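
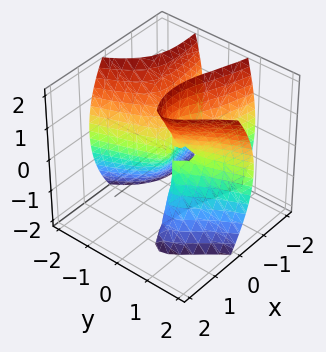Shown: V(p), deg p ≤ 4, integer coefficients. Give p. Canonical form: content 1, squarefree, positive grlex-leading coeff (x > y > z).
1. There are 2 components. Treating them together as one polynomial.
2. deg p = 3. A generic line meets the surface in up to 3 points.
3. Reading off the gridlines: every point of the z-axis in the box is on the surface; one x-axis crossing is at x = 0.
4. Solving for integer coefficients yields p as stated.

3*x*y^2 + y^3 - y*z^2 + x^2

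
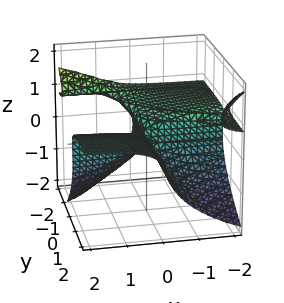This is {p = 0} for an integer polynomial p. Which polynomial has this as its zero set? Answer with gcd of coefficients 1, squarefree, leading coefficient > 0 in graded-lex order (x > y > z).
3*x*y*z + x*z^2 + 3*z^3 - 2*x*y + y*z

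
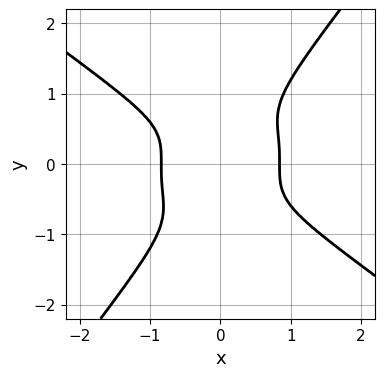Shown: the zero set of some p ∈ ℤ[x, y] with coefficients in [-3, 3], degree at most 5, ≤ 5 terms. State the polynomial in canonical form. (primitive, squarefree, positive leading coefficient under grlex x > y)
(a) The degree is 4 — no degree-3 curve has this shape.
(b) Reading off the gridlines: no y-intercept at any integer in the box.
(c) Fitting integer coefficients to these (and the overall shape) gives p.

2*x^4 + 3*x*y^3 - 3*y^4 - 1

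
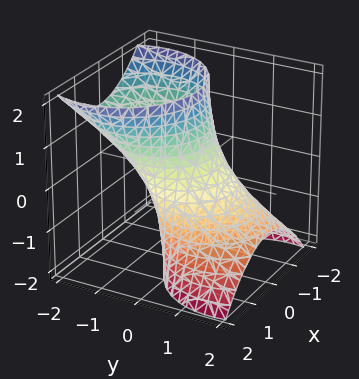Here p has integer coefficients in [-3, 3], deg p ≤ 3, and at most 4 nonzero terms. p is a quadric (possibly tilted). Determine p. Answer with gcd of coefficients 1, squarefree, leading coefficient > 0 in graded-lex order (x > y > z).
2*x^2 + 2*y^2 + 3*y*z - 2

deg p = 2.
From the axis intercepts and sections: among the integer gridlines, it crosses the x-axis at x ∈ {-1, 1}; the y-axis gridline crossings are at y ∈ {-1, 1}; no z-intercept at any integer in the box.
Solving for integer coefficients yields p as stated.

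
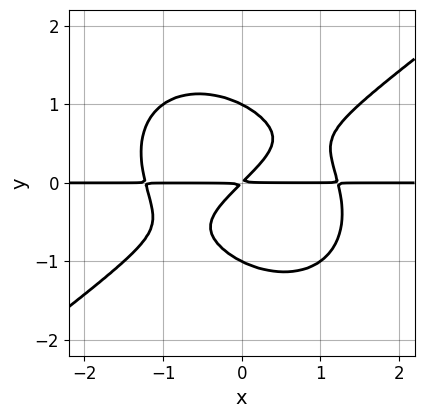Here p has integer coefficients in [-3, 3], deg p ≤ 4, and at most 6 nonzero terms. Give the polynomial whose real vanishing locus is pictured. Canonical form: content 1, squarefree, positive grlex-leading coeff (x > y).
(a) The degree is 4 — the shape is more complex than any degree-3 curve.
(b) Observable constraints: among the integer gridlines, it crosses the y-axis at y ∈ {-1, 1}; every point of the x-axis in the box is on the curve.
(c) Assembling these constraints gives the stated polynomial.

2*x^3*y - x^2*y^2 - 3*y^4 - 3*x*y + 3*y^2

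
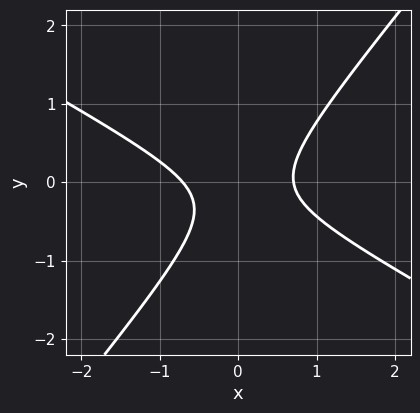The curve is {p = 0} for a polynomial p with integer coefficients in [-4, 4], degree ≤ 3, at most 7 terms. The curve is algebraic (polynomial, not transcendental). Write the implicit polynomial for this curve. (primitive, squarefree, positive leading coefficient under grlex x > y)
2*x^2 + 2*x*y - 3*y^2 - y - 1

1. The degree is 2 — a generic line meets the curve in up to 2 points.
2. From the axis intercepts and sections: it misses every integer gridline on the y-axis.
3. Putting this together gives p.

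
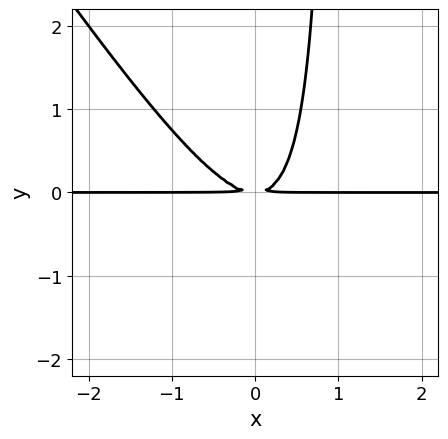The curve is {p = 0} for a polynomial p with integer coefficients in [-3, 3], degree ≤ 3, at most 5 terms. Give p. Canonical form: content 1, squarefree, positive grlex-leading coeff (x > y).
1. Degree: the shape is more complex than any degree-2 curve, so deg p = 3.
2. Checking where it meets the axes: the visible x-axis segment lies entirely on the curve.
3. The integer polynomial consistent with all of this is the stated p.

3*x^2*y + 2*x*y^2 - 2*y^2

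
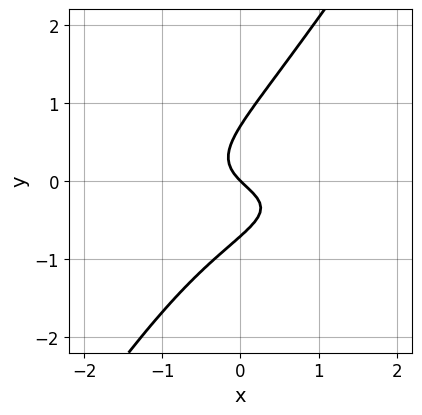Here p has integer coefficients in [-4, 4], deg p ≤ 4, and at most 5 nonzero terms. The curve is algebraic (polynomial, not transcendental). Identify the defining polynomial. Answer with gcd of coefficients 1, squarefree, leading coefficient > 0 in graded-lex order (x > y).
1. The degree is 3 — a generic line meets the curve in up to 3 points.
2. Reading off the gridlines: it meets the y-axis at y = 0 (among the integer gridlines); it crosses the x-axis at the gridline x = 0.
3. Assembling these constraints gives the stated polynomial.

3*x*y^2 - 2*y^3 + x*y + x + y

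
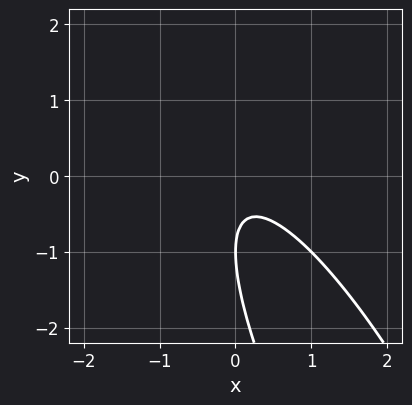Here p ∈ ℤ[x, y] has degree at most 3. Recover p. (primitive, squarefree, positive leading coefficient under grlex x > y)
1. The degree is 2 — a generic line meets the curve in up to 2 points.
2. From the visible intercepts: it meets the y-axis at y = -1 (among the integer gridlines); the curve avoids every integer x-axis point in the box.
3. Putting this together gives p.

3*x^2 + 3*x*y + y^2 + 2*y + 1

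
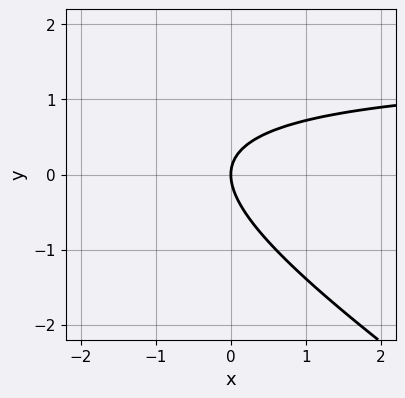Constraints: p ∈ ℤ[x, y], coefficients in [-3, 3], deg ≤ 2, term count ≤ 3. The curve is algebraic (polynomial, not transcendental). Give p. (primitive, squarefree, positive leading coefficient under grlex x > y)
(a) deg p = 2. No degree-1 curve has this shape.
(b) From the visible intercepts: one y-axis crossing is at y = 0; one x-axis crossing is at x = 0.
(c) Solving for integer coefficients yields p as stated.

2*x*y + 3*y^2 - 3*x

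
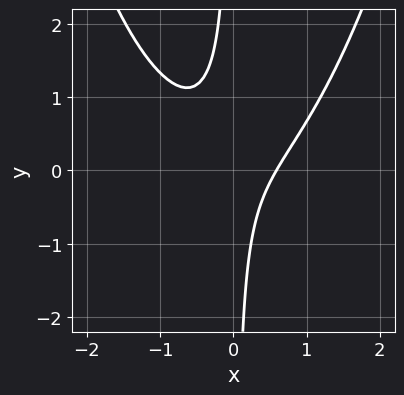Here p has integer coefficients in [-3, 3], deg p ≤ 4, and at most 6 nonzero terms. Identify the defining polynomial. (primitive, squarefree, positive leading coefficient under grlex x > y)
1. The degree is 3 — no degree-2 curve has this shape.
2. Reading off the gridlines: it misses every integer gridline on the y-axis.
3. Putting this together gives p.

2*x^3 - 3*x*y + x - 1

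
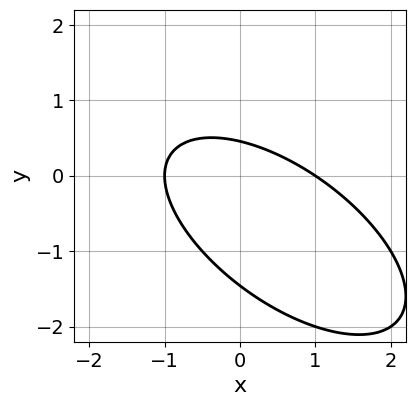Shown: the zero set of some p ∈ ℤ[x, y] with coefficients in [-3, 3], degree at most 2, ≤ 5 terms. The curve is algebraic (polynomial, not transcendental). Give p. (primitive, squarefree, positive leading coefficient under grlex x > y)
(a) The degree is 2 — no degree-1 curve has this shape.
(b) From the visible intercepts: among the integer gridlines, it crosses the x-axis at x ∈ {-1, 1}.
(c) Matching integer coefficients to the picture gives p.

2*x^2 + 3*x*y + 3*y^2 + 3*y - 2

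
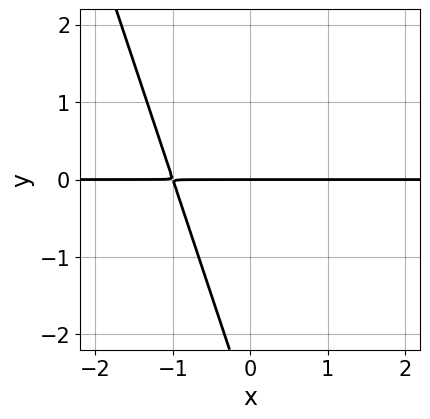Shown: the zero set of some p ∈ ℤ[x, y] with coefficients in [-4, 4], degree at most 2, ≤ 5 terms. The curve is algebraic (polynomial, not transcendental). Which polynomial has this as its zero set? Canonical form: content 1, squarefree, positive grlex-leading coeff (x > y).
1. deg p = 2. The shape is more complex than any degree-1 curve.
2. Observable constraints: it meets the y-axis at y = 0 (among the integer gridlines); the visible x-axis segment lies entirely on the curve.
3. These observations pin down the coefficients.

3*x*y + y^2 + 3*y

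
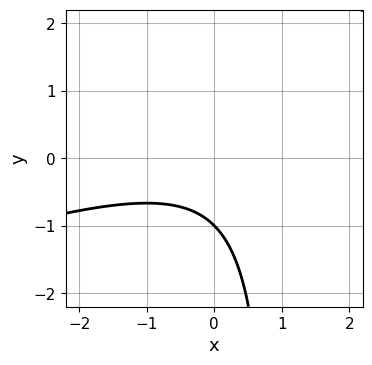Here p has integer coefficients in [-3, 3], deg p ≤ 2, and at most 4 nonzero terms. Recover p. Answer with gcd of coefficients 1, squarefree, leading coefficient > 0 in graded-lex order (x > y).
(a) The degree is 2 — a generic line meets the curve in up to 2 points.
(b) From the axis intercepts and sections: one y-axis crossing is at y = -1; it misses every integer gridline on the x-axis.
(c) Putting this together gives p.

x^2 - 3*x*y + 3*y + 3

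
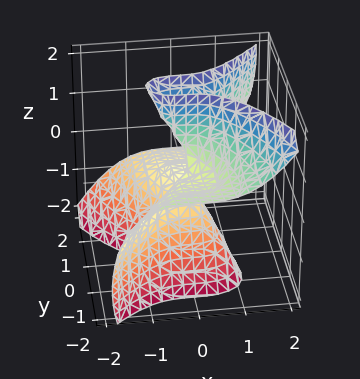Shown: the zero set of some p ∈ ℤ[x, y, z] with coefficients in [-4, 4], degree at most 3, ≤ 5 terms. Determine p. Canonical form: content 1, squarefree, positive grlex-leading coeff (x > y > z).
(a) Degree: a generic line meets the surface in up to 3 points, so deg p = 3.
(b) Observable constraints: it crosses the x-axis at the gridline x = 0; every point of the z-axis in the box is on the surface; it crosses the y-axis at the gridline y = 0.
(c) Solving for integer coefficients yields p as stated.

3*x^3 - y^3 - 3*y^2*z + 2*y*z^2 - y*z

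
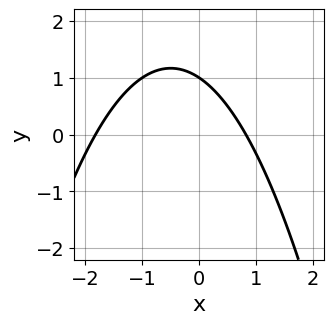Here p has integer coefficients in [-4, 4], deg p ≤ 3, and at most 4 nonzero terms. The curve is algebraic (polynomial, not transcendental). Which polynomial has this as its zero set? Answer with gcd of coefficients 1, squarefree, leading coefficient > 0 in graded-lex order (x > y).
First, the degree is 2 — the shape is more complex than any degree-1 curve.
Next, from the axis intercepts and sections: one y-axis crossing is at y = 1.
Finally, fitting integer coefficients to these (and the overall shape) gives p.

2*x^2 + 2*x + 3*y - 3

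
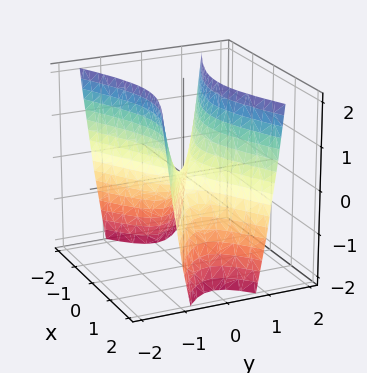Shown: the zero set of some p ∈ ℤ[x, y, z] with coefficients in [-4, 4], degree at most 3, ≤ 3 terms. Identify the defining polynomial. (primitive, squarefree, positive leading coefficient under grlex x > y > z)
First, the degree is 2 — a saddle surface; a quadric.
Then, symmetries: the y ↦ −y reflection is a symmetry, so y appears only in even powers; mirror symmetry x ↦ −x ⇒ only even powers of x.
Then, from the axis intercepts and sections: it crosses the y-axis at the gridline y = 0; it crosses the x-axis at the gridline x = 0.
Finally, putting this together gives p.

x^2 - 3*y^2 + z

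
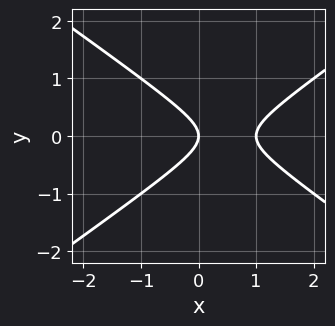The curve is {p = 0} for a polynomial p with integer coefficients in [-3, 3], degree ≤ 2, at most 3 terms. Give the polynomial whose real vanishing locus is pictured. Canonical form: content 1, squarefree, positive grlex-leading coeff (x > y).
(a) deg p = 2. A generic line meets the curve in up to 2 points.
(b) Symmetries: it's symmetric under y → −y, forcing even powers of y.
(c) Observable constraints: it meets the y-axis at y = 0 (among the integer gridlines); among the integer gridlines, it crosses the x-axis at x ∈ {0, 1}.
(d) Solving for integer coefficients yields p as stated.

x^2 - 2*y^2 - x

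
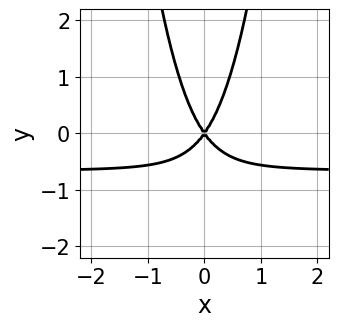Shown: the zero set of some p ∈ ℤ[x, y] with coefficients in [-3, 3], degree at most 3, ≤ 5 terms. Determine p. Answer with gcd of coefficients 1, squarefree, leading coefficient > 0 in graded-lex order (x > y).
3*x^2*y + 2*x^2 - y^2

First, deg p = 3. A generic line meets the curve in up to 3 points.
Next, symmetries: it's symmetric under x → −x, forcing even powers of x.
Next, reading off the gridlines: it meets the x-axis at x = 0 (among the integer gridlines); it crosses the y-axis at the gridline y = 0.
Finally, together with the visible shape, these determine p as stated.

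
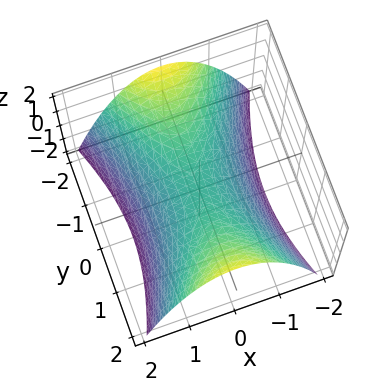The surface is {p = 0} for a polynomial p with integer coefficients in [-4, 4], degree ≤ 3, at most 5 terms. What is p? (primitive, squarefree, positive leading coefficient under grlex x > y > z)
3*x^2 - y^2 + 3*z

First, degree: a hyperbolic paraboloid; a quadric, so deg p = 2.
Then, symmetries: the y ↦ −y reflection is a symmetry, so y appears only in even powers; mirror symmetry x ↦ −x ⇒ only even powers of x.
Next, checking where it meets the axes: one z-axis crossing is at z = 0; one y-axis crossing is at y = 0; it crosses the x-axis at the gridline x = 0.
Finally, these observations pin down the coefficients.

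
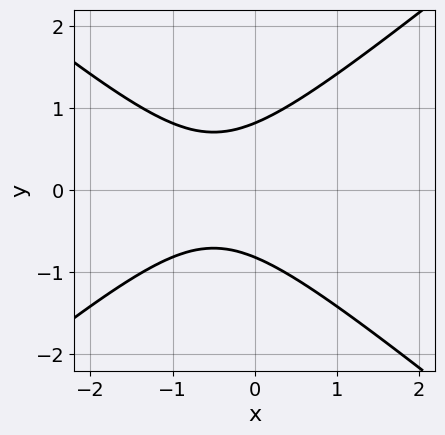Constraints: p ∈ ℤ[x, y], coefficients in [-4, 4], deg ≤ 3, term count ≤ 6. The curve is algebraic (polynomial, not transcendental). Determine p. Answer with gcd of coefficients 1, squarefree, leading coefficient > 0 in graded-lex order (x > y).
The degree is 2 — a generic line meets the curve in up to 2 points.
Symmetries: mirror symmetry y ↦ −y ⇒ only even powers of y.
Reading off the gridlines: no x-intercept at any integer in the box.
These observations pin down the coefficients.

2*x^2 - 3*y^2 + 2*x + 2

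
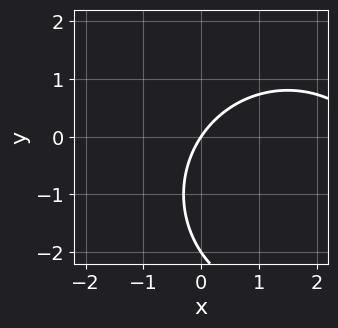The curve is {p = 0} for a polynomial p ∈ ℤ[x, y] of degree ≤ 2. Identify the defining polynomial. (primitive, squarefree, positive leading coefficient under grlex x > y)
x^2 + y^2 - 3*x + 2*y

(a) Degree: a generic line meets the curve in up to 2 points, so deg p = 2.
(b) Reading off the gridlines: one x-axis crossing is at x = 0; the y-axis gridline crossings are at y ∈ {-2, 0}.
(c) Putting this together gives p.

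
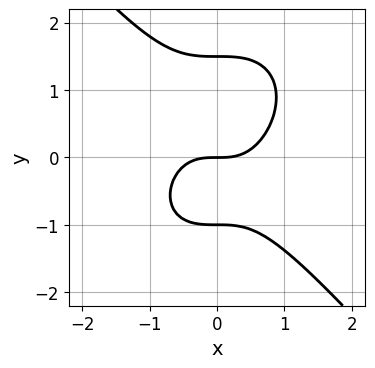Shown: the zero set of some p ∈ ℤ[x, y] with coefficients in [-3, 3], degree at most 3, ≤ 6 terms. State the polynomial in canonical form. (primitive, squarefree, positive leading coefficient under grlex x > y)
deg p = 3. No degree-2 curve has this shape.
Against the integer gridlines: the y-axis gridline crossings are at y ∈ {-1, 0}; one x-axis crossing is at x = 0.
Matching integer coefficients to the picture gives p.

3*x^3 + 2*y^3 - y^2 - 3*y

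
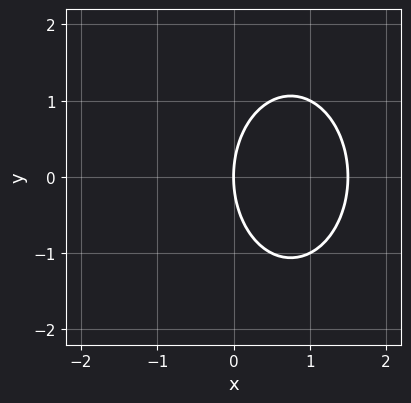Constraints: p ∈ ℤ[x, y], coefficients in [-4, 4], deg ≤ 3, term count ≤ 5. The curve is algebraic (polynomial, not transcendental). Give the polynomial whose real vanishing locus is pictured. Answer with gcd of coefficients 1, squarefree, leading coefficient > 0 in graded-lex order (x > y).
2*x^2 + y^2 - 3*x

1. Degree: a generic line meets the curve in up to 2 points, so deg p = 2.
2. Symmetries: mirror symmetry y ↦ −y ⇒ only even powers of y.
3. Reading off the gridlines: one x-axis crossing is at x = 0; it meets the y-axis at y = 0 (among the integer gridlines).
4. These observations pin down the coefficients.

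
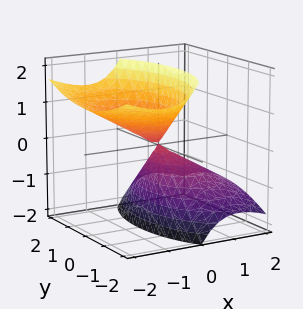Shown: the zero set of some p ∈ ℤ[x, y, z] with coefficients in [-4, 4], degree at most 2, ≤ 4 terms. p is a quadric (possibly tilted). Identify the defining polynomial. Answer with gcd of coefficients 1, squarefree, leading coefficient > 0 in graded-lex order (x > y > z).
2*x^2 + 3*x*z + y^2 - z^2

1. I count 2 distinct pieces. They look like related sheets of one shape, so recover p as a whole.
2. Degree: no degree-1 surface has this shape, so deg p = 2.
3. Reading off the gridlines: it crosses the z-axis at the gridline z = 0; it crosses the y-axis at the gridline y = 0; it meets the x-axis at x = 0 (among the integer gridlines).
4. Solving for integer coefficients yields p as stated.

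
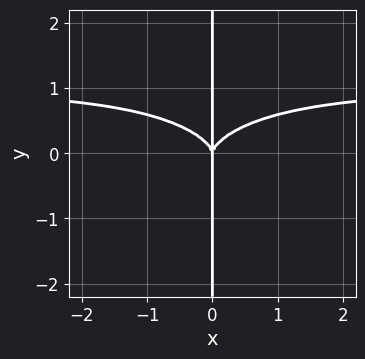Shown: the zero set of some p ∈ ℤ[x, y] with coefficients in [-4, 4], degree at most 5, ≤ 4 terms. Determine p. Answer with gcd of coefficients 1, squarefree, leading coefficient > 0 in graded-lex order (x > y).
(a) The degree is 4 — a generic line meets the curve in up to 4 points.
(b) Checking where it meets the axes: it meets the x-axis at x = 0 (among the integer gridlines); the visible y-axis segment lies entirely on the curve.
(c) Putting this together gives p.

x^3*y + 2*x*y^3 - x^3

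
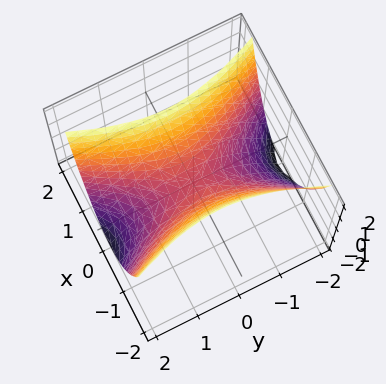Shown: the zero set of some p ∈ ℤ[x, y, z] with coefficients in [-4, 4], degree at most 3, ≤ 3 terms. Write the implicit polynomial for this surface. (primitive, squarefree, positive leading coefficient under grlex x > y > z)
3*x^2 - y^2 - 2*z

1. The degree is 2 — a hyperbolic paraboloid; a quadric.
2. Symmetries: mirror symmetry y ↦ −y ⇒ only even powers of y; it's symmetric under x → −x, forcing even powers of x.
3. Reading off the gridlines: it meets the y-axis at y = 0 (among the integer gridlines); it crosses the z-axis at the gridline z = 0.
4. Fitting integer coefficients to these (and the overall shape) gives p.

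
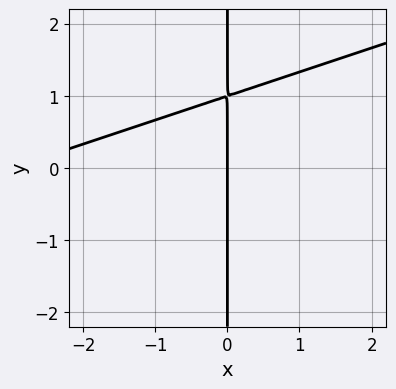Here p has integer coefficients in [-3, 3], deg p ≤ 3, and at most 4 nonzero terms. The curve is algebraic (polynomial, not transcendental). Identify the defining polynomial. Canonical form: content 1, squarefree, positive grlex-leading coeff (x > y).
deg p = 2. No degree-1 curve has this shape.
Checking where it meets the axes: the visible y-axis segment lies entirely on the curve; one x-axis crossing is at x = 0.
Together with the visible shape, these determine p as stated.

x^2 - 3*x*y + 3*x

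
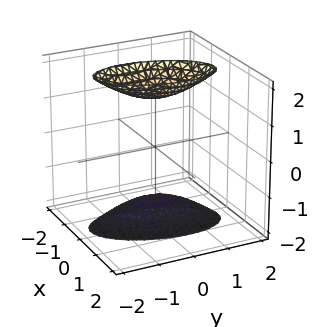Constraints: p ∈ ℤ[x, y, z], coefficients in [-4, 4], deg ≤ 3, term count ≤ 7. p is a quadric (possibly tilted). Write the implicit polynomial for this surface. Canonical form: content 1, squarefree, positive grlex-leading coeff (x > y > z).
1. There are 2 components. Treating them together as one polynomial.
2. Degree: a generic line meets the surface in up to 2 points, so deg p = 2.
3. From the visible intercepts: the surface avoids every integer y-axis point in the box; it misses every integer gridline on the x-axis.
4. The integer polynomial consistent with all of this is the stated p.

3*x^2 - x*y + y^2 - z^2 + 2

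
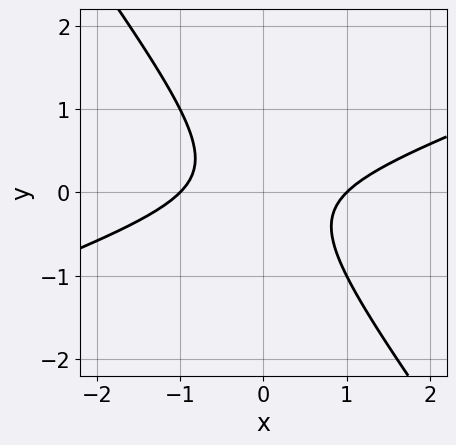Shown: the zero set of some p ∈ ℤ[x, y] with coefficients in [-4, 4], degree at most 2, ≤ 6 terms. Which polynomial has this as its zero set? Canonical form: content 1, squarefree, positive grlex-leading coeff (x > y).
x^2 - 2*x*y - 2*y^2 - 1

1. deg p = 2. The shape is more complex than any degree-1 curve.
2. Against the integer gridlines: the x-axis gridline crossings are at x ∈ {-1, 1}; it misses every integer gridline on the y-axis.
3. Together with the visible shape, these determine p as stated.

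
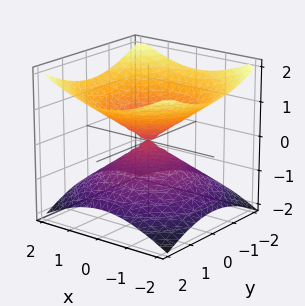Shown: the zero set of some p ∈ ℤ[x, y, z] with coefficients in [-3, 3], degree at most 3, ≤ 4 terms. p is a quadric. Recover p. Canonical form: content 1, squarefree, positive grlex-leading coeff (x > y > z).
1. Degree: a double cone through the origin; a quadric, so deg p = 2.
2. Symmetries: the z ↦ −z reflection is a symmetry, so z appears only in even powers; every cross-section ⟂ z is a circle, so x, y appear only via x² + y².
3. Checking where it meets the axes: a circular section at z = -1 has radius between 1 and 2; one z-axis crossing is at z = 0.
4. These observations pin down the coefficients.

x^2 + y^2 - 2*z^2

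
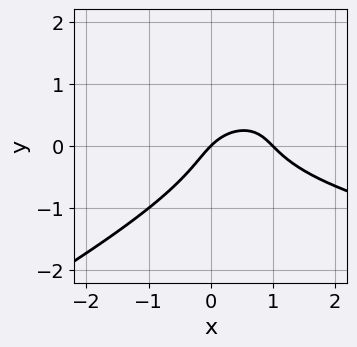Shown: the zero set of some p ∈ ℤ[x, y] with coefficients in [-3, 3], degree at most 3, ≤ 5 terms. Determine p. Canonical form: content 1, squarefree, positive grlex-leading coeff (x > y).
1. deg p = 3.
2. Observable constraints: the x-axis gridline crossings are at x ∈ {0, 1}; it meets the y-axis at y = 0 (among the integer gridlines).
3. Matching integer coefficients to the picture gives p.

x*y^2 - 2*y^3 - x^2 + x - y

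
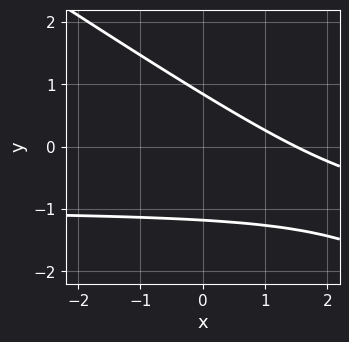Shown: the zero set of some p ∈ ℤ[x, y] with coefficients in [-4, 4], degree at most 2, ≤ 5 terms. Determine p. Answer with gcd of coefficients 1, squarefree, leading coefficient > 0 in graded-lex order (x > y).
2*x*y + 3*y^2 + 2*x + y - 3

1. deg p = 2. The shape is more complex than any degree-1 curve.
2. The integer polynomial consistent with all of this is the stated p.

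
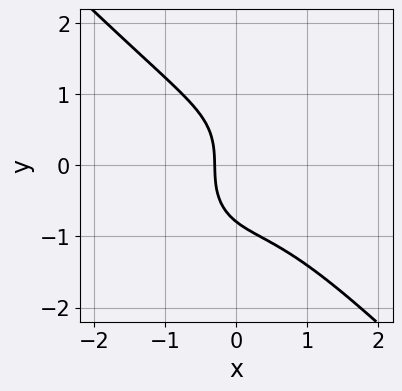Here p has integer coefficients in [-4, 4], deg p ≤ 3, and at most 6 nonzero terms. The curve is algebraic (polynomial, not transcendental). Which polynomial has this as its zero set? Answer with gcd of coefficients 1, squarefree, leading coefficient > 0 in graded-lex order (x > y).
(a) The degree is 3 — the shape is more complex than any degree-2 curve.
(b) Putting this together gives p.

3*x^3 + x^2*y + 2*y^3 + 3*x + 1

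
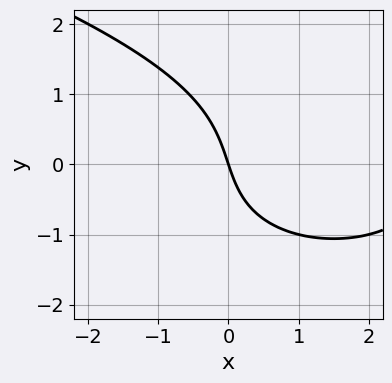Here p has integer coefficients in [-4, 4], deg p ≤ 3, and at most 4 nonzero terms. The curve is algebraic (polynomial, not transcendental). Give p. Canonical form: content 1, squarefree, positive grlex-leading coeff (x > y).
1. The degree is 3 — no degree-2 curve has this shape.
2. From the axis intercepts and sections: one x-axis crossing is at x = 0; one y-axis crossing is at y = 0.
3. Fitting integer coefficients to these (and the overall shape) gives p.

y^3 - x^2 + 3*x + y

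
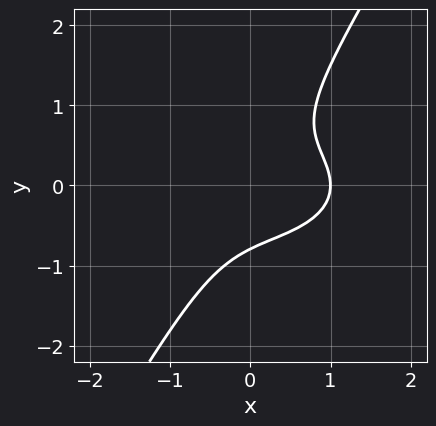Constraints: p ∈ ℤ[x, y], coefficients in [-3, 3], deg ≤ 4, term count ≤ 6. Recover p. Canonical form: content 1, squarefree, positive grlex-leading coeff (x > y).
First, the degree is 3 — no degree-2 curve has this shape.
Next, observable constraints: it meets the x-axis at x = 1 (among the integer gridlines).
Finally, fitting integer coefficients to these (and the overall shape) gives p.

x^3 + 3*x*y^2 - 2*y^3 - 1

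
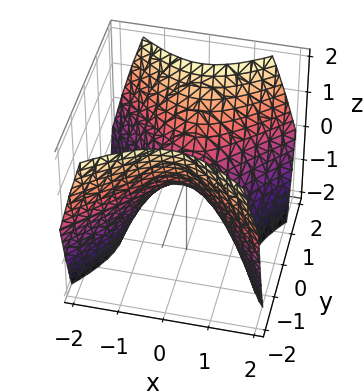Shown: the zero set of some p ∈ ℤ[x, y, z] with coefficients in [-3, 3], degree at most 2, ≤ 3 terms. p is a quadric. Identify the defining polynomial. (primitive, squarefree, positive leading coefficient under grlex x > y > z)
x^2 - y^2 + z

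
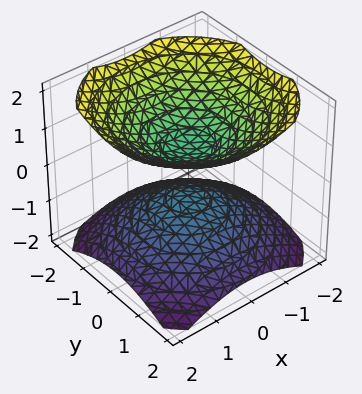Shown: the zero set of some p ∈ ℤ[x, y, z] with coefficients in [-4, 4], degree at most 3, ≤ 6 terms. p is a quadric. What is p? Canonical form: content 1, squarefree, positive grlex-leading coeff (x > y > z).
2*x^2 + 2*y^2 - 3*z^2 + 1

1. The picture has 2 separate pieces. They look like related sheets of one shape, so recover p as a whole.
2. The degree is 2 — two separate bowl-shaped sheets opening away from each other; a quadric.
3. Symmetries: every cross-section ⟂ z is a circle, so x, y appear only via x² + y²; mirror symmetry z ↦ −z ⇒ only even powers of z.
4. Against the integer gridlines: the surface avoids every integer y-axis point in the box; no x-intercept at any integer in the box; a circular section at z = -1 has radius exactly 1.
5. Assembling these constraints gives the stated polynomial.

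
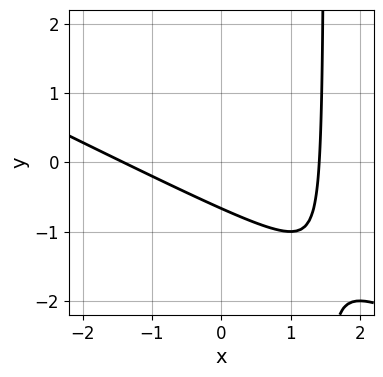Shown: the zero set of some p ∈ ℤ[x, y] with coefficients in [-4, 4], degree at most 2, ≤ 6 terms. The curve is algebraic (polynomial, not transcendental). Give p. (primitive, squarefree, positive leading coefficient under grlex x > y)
(a) Degree: no degree-1 curve has this shape, so deg p = 2.
(b) Putting this together gives p.

x^2 + 2*x*y - 3*y - 2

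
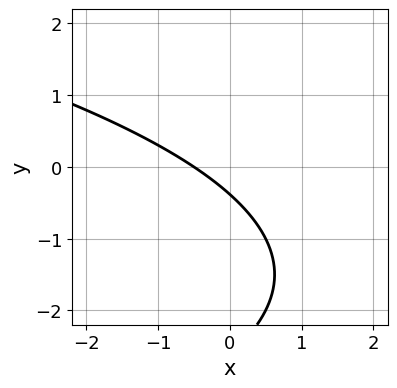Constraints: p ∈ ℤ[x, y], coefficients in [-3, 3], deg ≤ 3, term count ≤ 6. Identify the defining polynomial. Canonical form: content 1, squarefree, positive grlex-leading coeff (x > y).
y^2 + 2*x + 3*y + 1

deg p = 2. No degree-1 curve has this shape.
Putting this together gives p.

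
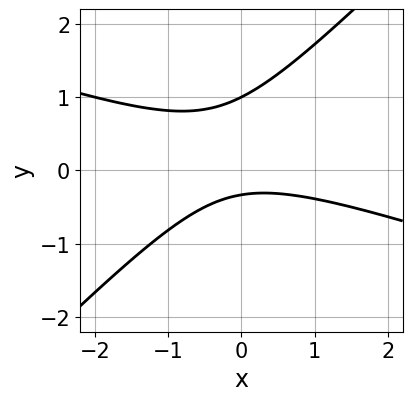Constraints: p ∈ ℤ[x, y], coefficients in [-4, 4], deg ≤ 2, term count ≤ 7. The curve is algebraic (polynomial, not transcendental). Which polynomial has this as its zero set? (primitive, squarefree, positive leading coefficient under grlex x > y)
x^2 + 2*x*y - 3*y^2 + 2*y + 1

(a) deg p = 2. No degree-1 curve has this shape.
(b) From the visible intercepts: the curve avoids every integer x-axis point in the box; it crosses the y-axis at the gridline y = 1.
(c) Solving for integer coefficients yields p as stated.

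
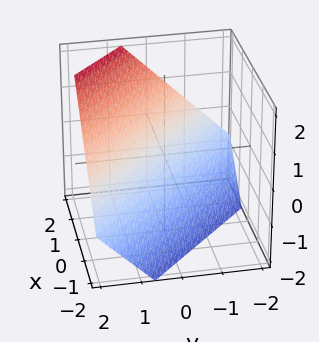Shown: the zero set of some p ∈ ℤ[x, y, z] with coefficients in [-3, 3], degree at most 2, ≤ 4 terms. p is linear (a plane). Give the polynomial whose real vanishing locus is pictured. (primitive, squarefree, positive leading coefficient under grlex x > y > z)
3*x + 3*y - 3*z - 2

(a) Degree: the surface is flat (a plane), so deg p = 1.
(b) The integer polynomial consistent with all of this is the stated p.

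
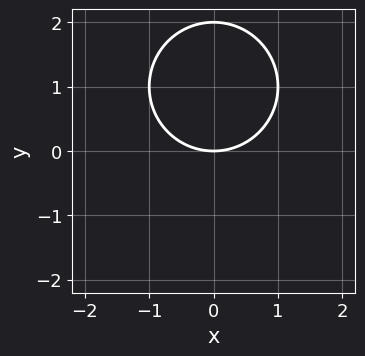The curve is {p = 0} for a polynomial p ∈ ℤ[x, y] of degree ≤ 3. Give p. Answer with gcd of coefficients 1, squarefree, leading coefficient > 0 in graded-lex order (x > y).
x^2 + y^2 - 2*y

First, degree: no degree-1 curve has this shape, so deg p = 2.
Next, symmetries: the x ↦ −x reflection is a symmetry, so x appears only in even powers.
Then, from the axis intercepts and sections: it crosses the x-axis at the gridline x = 0; the y-axis gridline crossings are at y ∈ {0, 2}.
Finally, solving for integer coefficients yields p as stated.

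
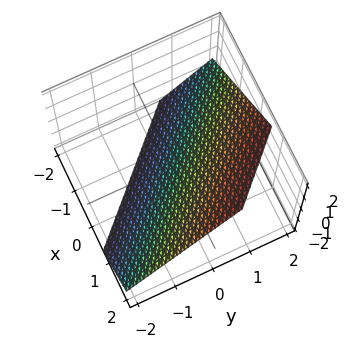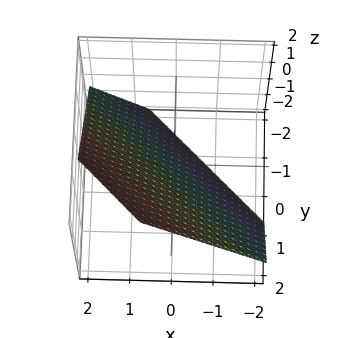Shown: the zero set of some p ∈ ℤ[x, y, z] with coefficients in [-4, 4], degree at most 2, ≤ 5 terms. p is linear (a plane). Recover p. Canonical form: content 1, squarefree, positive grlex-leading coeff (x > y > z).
3*x + 3*y - 3*z - 2

First, degree: every cross-section is a straight line — this is a plane, so deg p = 1.
Finally, the integer polynomial consistent with all of this is the stated p.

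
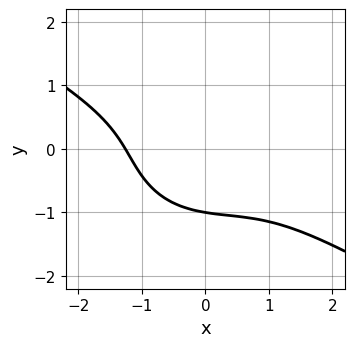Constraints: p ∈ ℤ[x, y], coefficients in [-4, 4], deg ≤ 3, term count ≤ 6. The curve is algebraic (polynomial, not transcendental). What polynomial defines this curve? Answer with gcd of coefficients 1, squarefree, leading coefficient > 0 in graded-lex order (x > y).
The degree is 3 — no degree-2 curve has this shape.
From the visible intercepts: it meets the y-axis at y = -1 (among the integer gridlines).
Matching integer coefficients to the picture gives p.

x^3 + x^2*y + 2*y^3 - x*y + 2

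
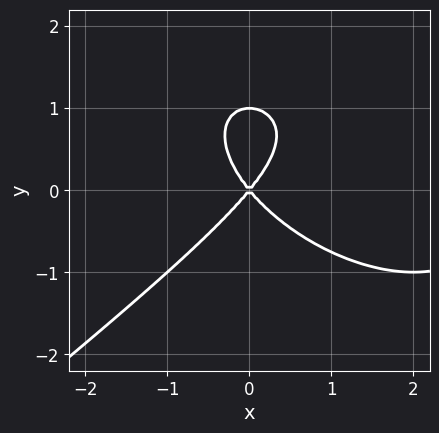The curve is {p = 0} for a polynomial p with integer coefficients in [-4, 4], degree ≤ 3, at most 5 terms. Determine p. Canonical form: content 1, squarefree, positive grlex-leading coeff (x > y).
x^3 - 2*y^3 - 3*x^2 + 2*y^2

(a) deg p = 3. No degree-2 curve has this shape.
(b) Observable constraints: it meets the x-axis at x = 0 (among the integer gridlines); among the integer gridlines, it crosses the y-axis at y ∈ {0, 1}.
(c) Together with the visible shape, these determine p as stated.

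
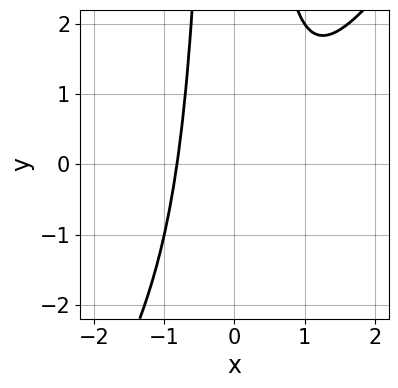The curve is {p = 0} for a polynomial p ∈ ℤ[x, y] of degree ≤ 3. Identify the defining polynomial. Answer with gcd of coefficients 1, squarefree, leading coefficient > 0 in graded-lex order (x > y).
3*x^3 - 2*x^2*y - 2*x^2 + 3

1. The degree is 3 — the shape is more complex than any degree-2 curve.
2. From the axis intercepts and sections: it misses every integer gridline on the y-axis.
3. These observations pin down the coefficients.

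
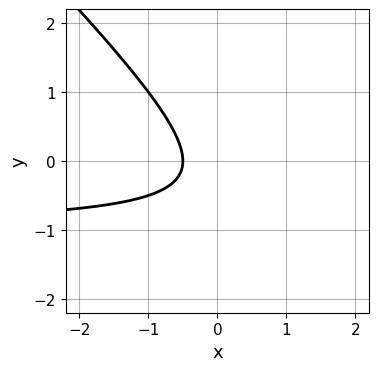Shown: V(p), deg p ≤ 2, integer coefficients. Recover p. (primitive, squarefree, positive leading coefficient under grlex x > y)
(a) Degree: the shape is more complex than any degree-1 curve, so deg p = 2.
(b) Reading off the gridlines: it misses every integer gridline on the y-axis.
(c) The integer polynomial consistent with all of this is the stated p.

2*x*y + 2*y^2 + 2*x + y + 1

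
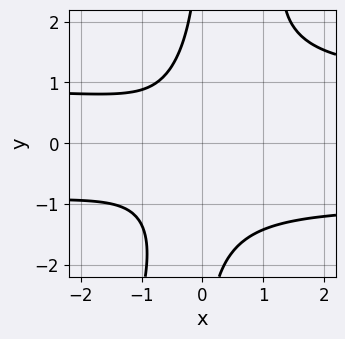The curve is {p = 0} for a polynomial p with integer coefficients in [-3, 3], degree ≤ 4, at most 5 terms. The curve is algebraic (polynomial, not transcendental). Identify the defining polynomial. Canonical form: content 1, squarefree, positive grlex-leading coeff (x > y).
3*x^2*y^2 - x*y^3 - 3*x^2 - 3*x - 3

First, deg p = 4. A generic line meets the curve in up to 4 points.
Then, from the visible intercepts: no x-intercept at any integer in the box; the curve avoids every integer y-axis point in the box.
Finally, matching integer coefficients to the picture gives p.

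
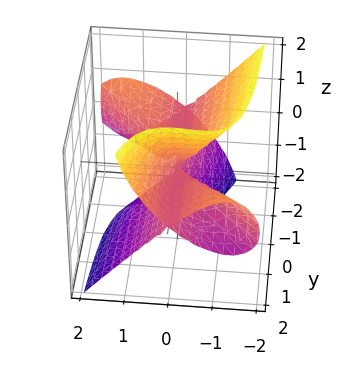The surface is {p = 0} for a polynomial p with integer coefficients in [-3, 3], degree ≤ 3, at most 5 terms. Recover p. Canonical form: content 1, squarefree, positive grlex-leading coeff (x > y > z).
First, there are 2 components. Treating them together as one polynomial.
Next, degree: the shape is more complex than any degree-2 surface, so deg p = 3.
Next, against the integer gridlines: it meets the z-axis at z = 0 (among the integer gridlines); it crosses the x-axis at the gridline x = 0.
Finally, assembling these constraints gives the stated polynomial. Check: (0, -1, 0) on the y-axis lies on the surface, and p(0, -1, 0) = 0. ✓

2*x^3 + 2*x^2*y - 2*y*z^2 + z^3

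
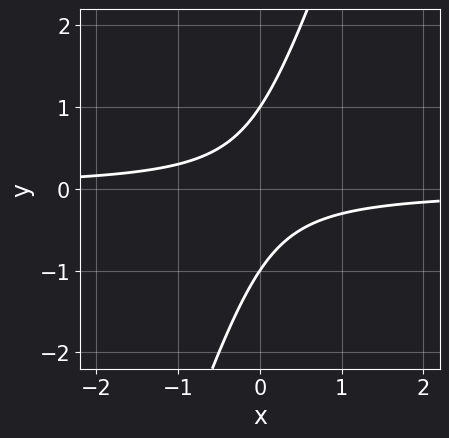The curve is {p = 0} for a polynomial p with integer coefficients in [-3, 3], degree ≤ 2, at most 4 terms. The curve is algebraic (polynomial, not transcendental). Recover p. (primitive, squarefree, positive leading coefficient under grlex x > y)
1. Degree: no degree-1 curve has this shape, so deg p = 2.
2. Reading off the gridlines: the y-axis gridline crossings are at y ∈ {-1, 1}; it misses every integer gridline on the x-axis.
3. The integer polynomial consistent with all of this is the stated p.

3*x*y - y^2 + 1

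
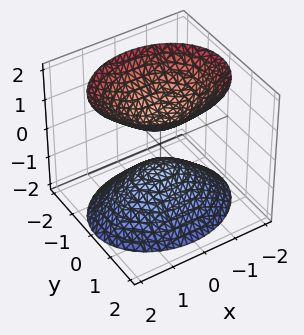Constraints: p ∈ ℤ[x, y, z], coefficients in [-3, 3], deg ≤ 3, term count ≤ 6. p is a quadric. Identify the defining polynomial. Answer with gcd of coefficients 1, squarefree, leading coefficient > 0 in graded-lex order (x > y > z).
2*x^2 + 3*y^2 - 2*z^2 + 1

1. The picture has 2 separate pieces. Treating them together as one polynomial.
2. The degree is 2 — two separate bowl-shaped sheets opening away from each other; a quadric.
3. Symmetries: mirror symmetry x ↦ −x ⇒ only even powers of x; the y ↦ −y reflection is a symmetry, so y appears only in even powers; the z ↦ −z reflection is a symmetry, so z appears only in even powers.
4. Observable constraints: it misses every integer gridline on the x-axis; the surface avoids every integer y-axis point in the box.
5. Matching integer coefficients to the picture gives p.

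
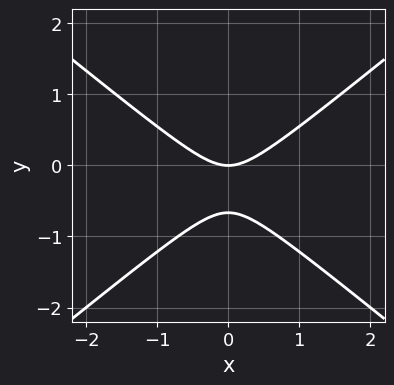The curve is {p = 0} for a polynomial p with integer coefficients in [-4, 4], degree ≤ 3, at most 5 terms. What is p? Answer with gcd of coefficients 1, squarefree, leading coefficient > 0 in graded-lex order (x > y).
2*x^2 - 3*y^2 - 2*y

(a) deg p = 2. The shape is more complex than any degree-1 curve.
(b) Symmetries: it's symmetric under x → −x, forcing even powers of x.
(c) From the visible intercepts: it meets the x-axis at x = 0 (among the integer gridlines); it crosses the y-axis at the gridline y = 0.
(d) These observations pin down the coefficients.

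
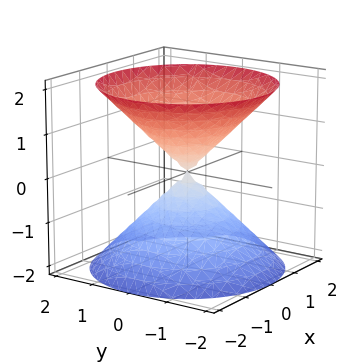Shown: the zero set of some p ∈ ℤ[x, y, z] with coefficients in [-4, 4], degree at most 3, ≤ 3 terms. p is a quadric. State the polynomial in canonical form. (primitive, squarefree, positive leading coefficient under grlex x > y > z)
x^2 + y^2 - z^2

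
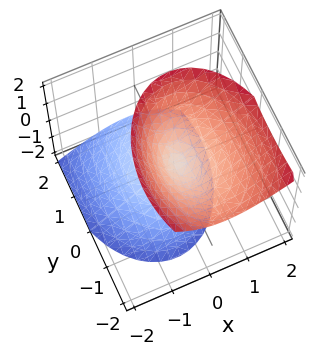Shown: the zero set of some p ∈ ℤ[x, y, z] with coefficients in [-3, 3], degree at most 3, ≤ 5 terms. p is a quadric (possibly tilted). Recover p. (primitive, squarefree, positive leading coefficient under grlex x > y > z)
2*x^2 - x*z + y^2 + y*z - z^2

The picture has 2 separate pieces. They look like related sheets of one shape, so recover p as a whole.
deg p = 2. No degree-1 surface has this shape.
From the axis intercepts and sections: it meets the z-axis at z = 0 (among the integer gridlines); it meets the y-axis at y = 0 (among the integer gridlines).
Assembling these constraints gives the stated polynomial.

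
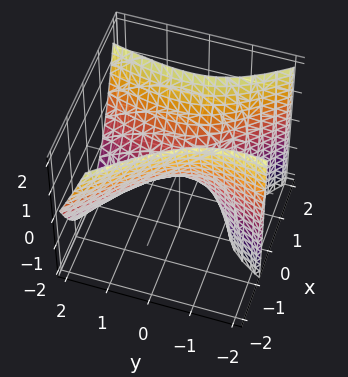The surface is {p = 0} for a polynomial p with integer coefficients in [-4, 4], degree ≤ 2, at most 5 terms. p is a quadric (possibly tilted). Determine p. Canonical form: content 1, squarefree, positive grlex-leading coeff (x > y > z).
(a) Degree: no degree-1 surface has this shape, so deg p = 2.
(b) From the visible intercepts: it crosses the y-axis at the gridline y = 0; one z-axis crossing is at z = 0; it crosses the x-axis at the gridline x = 0.
(c) Assembling these constraints gives the stated polynomial.

3*x^2 + 2*x*y - y^2 - y*z - 2*z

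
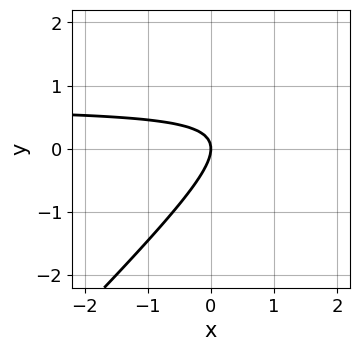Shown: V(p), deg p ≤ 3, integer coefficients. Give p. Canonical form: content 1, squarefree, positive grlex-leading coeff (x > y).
First, the degree is 2 — the shape is more complex than any degree-1 curve.
Next, reading off the gridlines: it meets the y-axis at y = 0 (among the integer gridlines); it crosses the x-axis at the gridline x = 0.
Finally, these observations pin down the coefficients.

3*x*y - 3*y^2 - 2*x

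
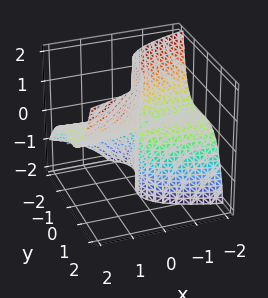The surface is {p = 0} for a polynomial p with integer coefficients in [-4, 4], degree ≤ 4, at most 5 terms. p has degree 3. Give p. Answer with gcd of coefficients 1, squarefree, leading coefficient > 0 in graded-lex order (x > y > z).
2*y^3 - y^2*z - 3*x*z + 2*y^2

First, deg p = 3. No degree-2 surface has this shape.
Then, observable constraints: it meets the y-axis at y = -1 (among the integer gridlines); every point of the x-axis in the box is on the surface; the visible z-axis segment lies entirely on the surface.
Finally, matching integer coefficients to the picture gives p.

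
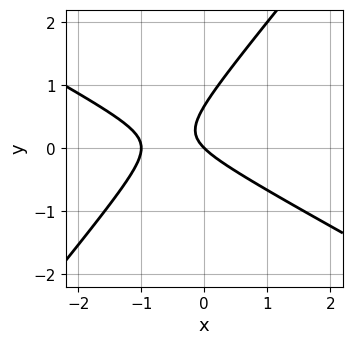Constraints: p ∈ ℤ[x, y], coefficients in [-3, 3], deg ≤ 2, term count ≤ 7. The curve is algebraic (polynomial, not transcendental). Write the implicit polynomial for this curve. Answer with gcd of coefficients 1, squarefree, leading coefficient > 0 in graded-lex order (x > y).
(a) deg p = 2. No degree-1 curve has this shape.
(b) From the axis intercepts and sections: one y-axis crossing is at y = 0; among the integer gridlines, it crosses the x-axis at x ∈ {-1, 0}.
(c) Fitting integer coefficients to these (and the overall shape) gives p.

2*x^2 + 2*x*y - 3*y^2 + 2*x + 2*y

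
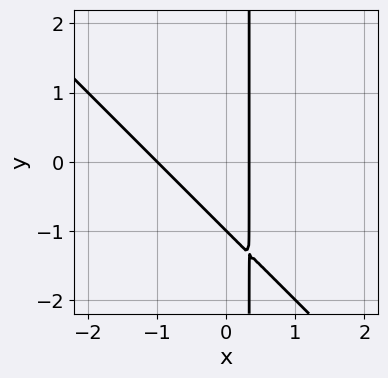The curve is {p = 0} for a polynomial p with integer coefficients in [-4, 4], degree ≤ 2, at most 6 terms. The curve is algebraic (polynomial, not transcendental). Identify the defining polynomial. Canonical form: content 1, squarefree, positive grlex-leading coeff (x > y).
The degree is 2 — no degree-1 curve has this shape.
Observable constraints: it meets the x-axis at x = -1 (among the integer gridlines); it meets the y-axis at y = -1 (among the integer gridlines).
Assembling these constraints gives the stated polynomial.

3*x^2 + 3*x*y + 2*x - y - 1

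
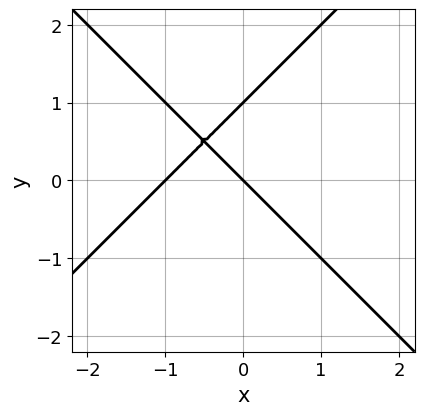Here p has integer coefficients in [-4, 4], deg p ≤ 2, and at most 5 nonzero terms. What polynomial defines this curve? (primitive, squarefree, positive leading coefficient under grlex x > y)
Degree: a generic line meets the curve in up to 2 points, so deg p = 2.
From the axis intercepts and sections: among the integer gridlines, it crosses the x-axis at x ∈ {-1, 0}; the y-axis gridline crossings are at y ∈ {0, 1}.
Putting this together gives p.

x^2 - y^2 + x + y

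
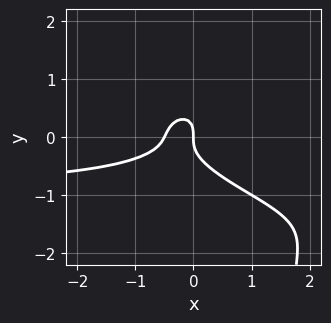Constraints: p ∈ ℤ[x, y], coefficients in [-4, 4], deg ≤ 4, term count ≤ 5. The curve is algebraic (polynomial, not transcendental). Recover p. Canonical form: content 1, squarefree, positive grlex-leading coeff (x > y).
2*x*y^3 - 2*x^2*y - 3*y^3 - 2*x^2 - x

1. The degree is 4 — the shape is more complex than any degree-3 curve.
2. Checking where it meets the axes: it crosses the x-axis at the gridline x = 0; one y-axis crossing is at y = 0.
3. Solving for integer coefficients yields p as stated.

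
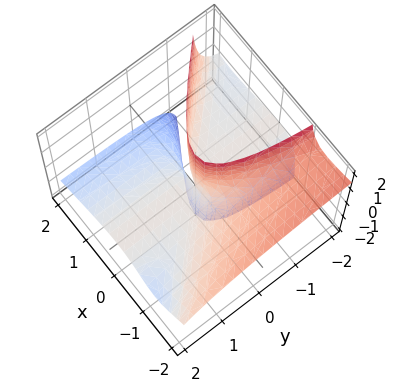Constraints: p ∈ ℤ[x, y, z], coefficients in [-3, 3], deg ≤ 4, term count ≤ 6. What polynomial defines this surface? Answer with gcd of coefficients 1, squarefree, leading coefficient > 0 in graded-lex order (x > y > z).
First, the degree is 3 — no degree-2 surface has this shape.
Then, observable constraints: the visible z-axis segment lies entirely on the surface; the visible y-axis segment lies entirely on the surface; it meets the x-axis at x = 0 (among the integer gridlines).
Finally, assembling these constraints gives the stated polynomial.

x^3 + x^2*y + 2*x^2*z + 2*x*y*z + 2*y*z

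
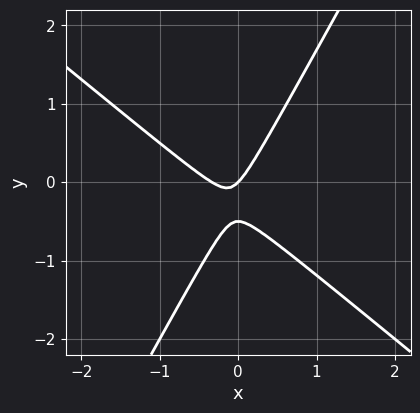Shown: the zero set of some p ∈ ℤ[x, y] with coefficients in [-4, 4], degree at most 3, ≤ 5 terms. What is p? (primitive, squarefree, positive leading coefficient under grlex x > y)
3*x^2 + 2*x*y - 2*y^2 + x - y

First, the degree is 2 — a generic line meets the curve in up to 2 points.
Then, reading off the gridlines: it meets the x-axis at x = 0 (among the integer gridlines); it meets the y-axis at y = 0 (among the integer gridlines).
Finally, solving for integer coefficients yields p as stated.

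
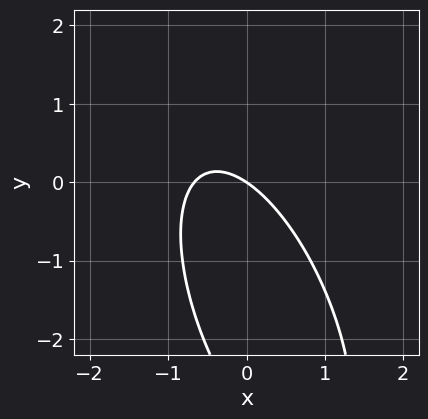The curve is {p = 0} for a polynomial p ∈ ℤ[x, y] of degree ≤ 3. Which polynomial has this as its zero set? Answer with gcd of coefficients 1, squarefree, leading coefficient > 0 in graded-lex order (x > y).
The degree is 2 — a generic line meets the curve in up to 2 points.
Reading off the gridlines: it meets the y-axis at y = 0 (among the integer gridlines); one x-axis crossing is at x = 0.
These observations pin down the coefficients.

3*x^2 + 2*x*y + y^2 + 2*x + 3*y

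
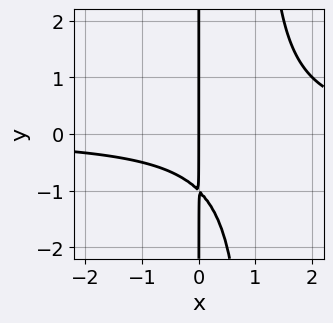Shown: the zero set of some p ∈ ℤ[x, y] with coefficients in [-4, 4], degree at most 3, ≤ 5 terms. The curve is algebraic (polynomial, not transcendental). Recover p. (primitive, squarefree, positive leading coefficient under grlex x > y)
x^2*y - x*y - x

1. deg p = 3.
2. Reading off the gridlines: every point of the y-axis in the box is on the curve; it meets the x-axis at x = 0 (among the integer gridlines).
3. Assembling these constraints gives the stated polynomial.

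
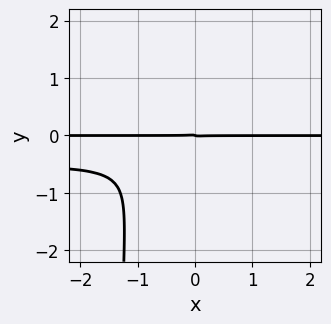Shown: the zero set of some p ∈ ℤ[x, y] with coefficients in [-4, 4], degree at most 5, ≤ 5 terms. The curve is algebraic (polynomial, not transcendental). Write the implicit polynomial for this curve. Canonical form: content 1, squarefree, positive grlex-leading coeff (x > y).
2*x^2*y^2 + 2*x*y^3 + x^2*y + x*y^2 + 3*y^3

First, degree: the shape is more complex than any degree-3 curve, so deg p = 4.
Then, checking where it meets the axes: the visible x-axis segment lies entirely on the curve; it meets the y-axis at y = 0 (among the integer gridlines).
Finally, fitting integer coefficients to these (and the overall shape) gives p.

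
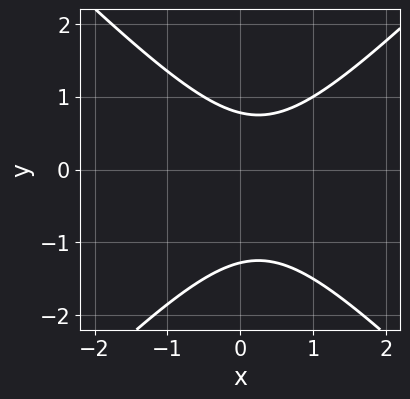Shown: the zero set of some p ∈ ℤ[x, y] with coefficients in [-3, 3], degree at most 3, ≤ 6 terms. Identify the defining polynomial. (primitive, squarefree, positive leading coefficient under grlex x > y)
2*x^2 - 2*y^2 - x - y + 2

(a) deg p = 2. No degree-1 curve has this shape.
(b) Observable constraints: it misses every integer gridline on the x-axis.
(c) Matching integer coefficients to the picture gives p.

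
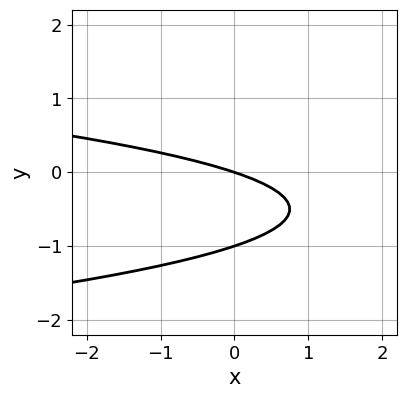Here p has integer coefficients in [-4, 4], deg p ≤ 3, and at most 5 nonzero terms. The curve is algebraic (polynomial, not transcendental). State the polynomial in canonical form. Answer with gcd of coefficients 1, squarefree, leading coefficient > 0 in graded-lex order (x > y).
3*y^2 + x + 3*y

1. The degree is 2 — no degree-1 curve has this shape.
2. Reading off the gridlines: it meets the x-axis at x = 0 (among the integer gridlines); the y-axis gridline crossings are at y ∈ {-1, 0}.
3. Putting this together gives p.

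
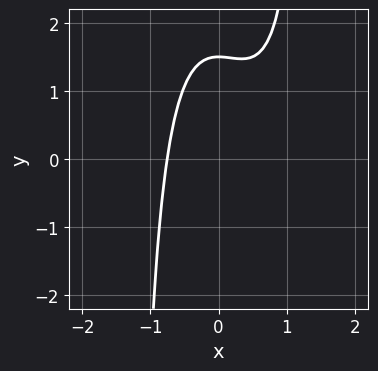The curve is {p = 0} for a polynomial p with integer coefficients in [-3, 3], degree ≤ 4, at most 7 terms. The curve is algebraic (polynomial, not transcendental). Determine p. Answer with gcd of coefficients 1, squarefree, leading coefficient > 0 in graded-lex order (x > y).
(a) The degree is 3 — no degree-2 curve has this shape.
(b) Solving for integer coefficients yields p as stated.

3*x^3 + x^2*y - 3*x^2 - 2*y + 3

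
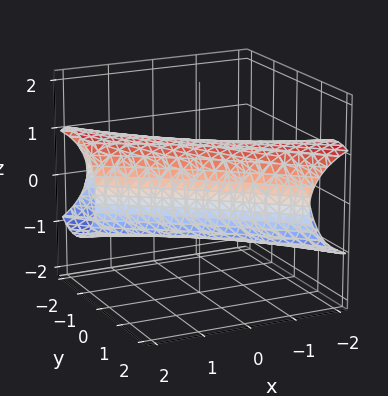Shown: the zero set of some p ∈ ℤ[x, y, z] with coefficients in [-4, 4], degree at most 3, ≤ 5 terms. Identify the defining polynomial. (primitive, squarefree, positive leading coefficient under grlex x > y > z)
First, deg p = 2. The shape is more complex than any degree-1 surface.
Next, from the visible intercepts: the y-axis gridline crossings are at y ∈ {-1, 1}; the z-axis gridline crossings are at z ∈ {-1, 1}.
Finally, together with the visible shape, these determine p as stated.

x^2 + 3*x*y + 2*y^2 + 2*z^2 - 2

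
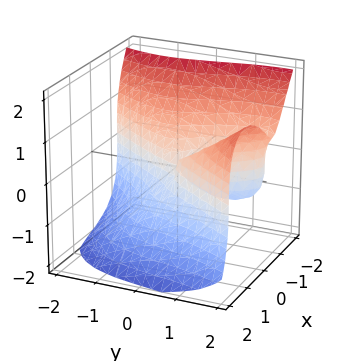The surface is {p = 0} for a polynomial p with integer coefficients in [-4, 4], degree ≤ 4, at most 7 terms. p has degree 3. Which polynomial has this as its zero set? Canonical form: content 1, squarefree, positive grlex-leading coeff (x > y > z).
3*x^3 - y^3 + 2*z^3 - 3*x*y + y^2

1. deg p = 3.
2. Against the integer gridlines: it meets the z-axis at z = 0 (among the integer gridlines); one x-axis crossing is at x = 0; the y-axis gridline crossings are at y ∈ {0, 1}.
3. These observations pin down the coefficients.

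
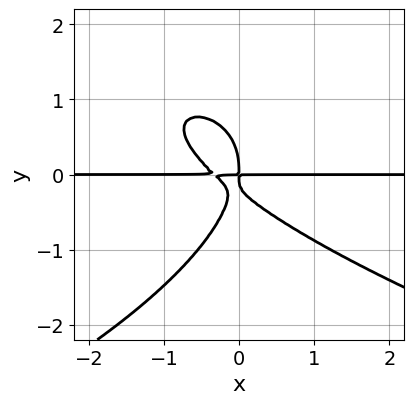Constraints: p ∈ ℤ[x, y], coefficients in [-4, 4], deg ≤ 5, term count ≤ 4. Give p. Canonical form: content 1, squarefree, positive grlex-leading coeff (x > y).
1. deg p = 4. A generic line meets the curve in up to 4 points.
2. Reading off the gridlines: the visible x-axis segment lies entirely on the curve.
3. Matching integer coefficients to the picture gives p.

2*y^4 + 3*x^2*y + 3*x*y^2 + x*y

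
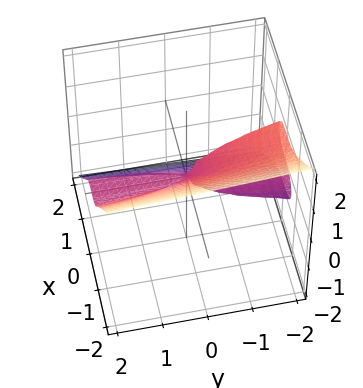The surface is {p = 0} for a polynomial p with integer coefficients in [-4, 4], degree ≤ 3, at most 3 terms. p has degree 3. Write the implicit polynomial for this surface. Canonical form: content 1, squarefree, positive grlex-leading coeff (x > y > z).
3*x^3 + 3*z^3 + y*z

1. deg p = 3.
2. Checking where it meets the axes: one x-axis crossing is at x = 0; the visible y-axis segment lies entirely on the surface.
3. Together with the visible shape, these determine p as stated.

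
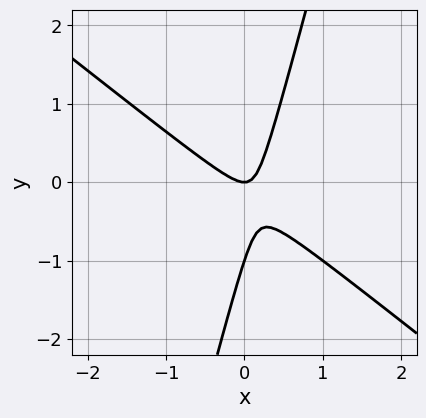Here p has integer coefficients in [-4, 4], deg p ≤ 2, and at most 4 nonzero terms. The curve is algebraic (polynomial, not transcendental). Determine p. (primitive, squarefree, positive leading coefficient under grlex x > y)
1. deg p = 2. A generic line meets the curve in up to 2 points.
2. From the visible intercepts: the y-axis gridline crossings are at y ∈ {-1, 0}; one x-axis crossing is at x = 0.
3. Assembling these constraints gives the stated polynomial.

3*x^2 + 3*x*y - y^2 - y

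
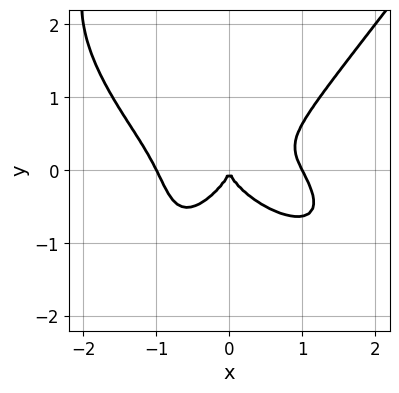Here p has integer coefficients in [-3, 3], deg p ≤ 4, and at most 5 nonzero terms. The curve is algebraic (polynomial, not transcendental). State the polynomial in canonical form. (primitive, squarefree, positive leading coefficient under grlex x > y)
(a) deg p = 4.
(b) Against the integer gridlines: the x-axis gridline crossings are at x ∈ {-1, 0, 1}; it meets the y-axis at y = 0 (among the integer gridlines).
(c) Fitting integer coefficients to these (and the overall shape) gives p.

2*x^4 + 2*x^3*y - 2*x*y^3 - 3*y^3 - 2*x^2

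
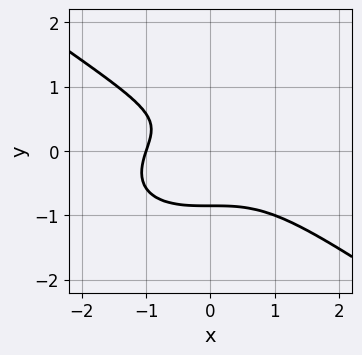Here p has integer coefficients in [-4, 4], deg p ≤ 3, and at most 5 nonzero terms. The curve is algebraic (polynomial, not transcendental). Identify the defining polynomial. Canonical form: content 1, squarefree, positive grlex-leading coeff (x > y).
x^3 + 3*y^3 - y + 1

(a) The degree is 3 — a generic line meets the curve in up to 3 points.
(b) Checking where it meets the axes: it meets the x-axis at x = -1 (among the integer gridlines).
(c) These observations pin down the coefficients.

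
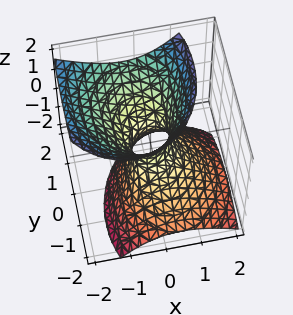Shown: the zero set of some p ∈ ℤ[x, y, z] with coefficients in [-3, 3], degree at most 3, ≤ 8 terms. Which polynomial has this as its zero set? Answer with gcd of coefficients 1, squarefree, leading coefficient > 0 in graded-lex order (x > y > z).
3*x^2 + 2*x*z + 2*y^2 - 2*y*z - 2*z^2 - 1

1. Degree: no degree-1 surface has this shape, so deg p = 2.
2. From the axis intercepts and sections: the surface avoids every integer z-axis point in the box.
3. Assembling these constraints gives the stated polynomial.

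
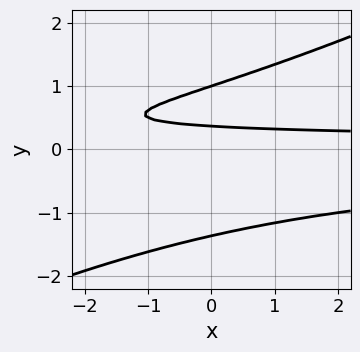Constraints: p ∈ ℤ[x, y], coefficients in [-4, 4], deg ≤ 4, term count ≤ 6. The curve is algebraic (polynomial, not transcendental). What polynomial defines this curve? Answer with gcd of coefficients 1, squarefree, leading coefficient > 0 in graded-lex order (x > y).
x*y^2 - 2*y^3 + 3*y - 1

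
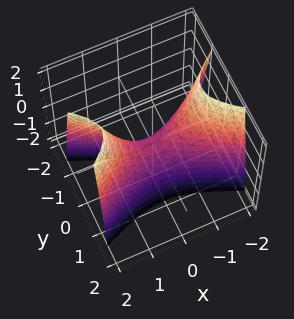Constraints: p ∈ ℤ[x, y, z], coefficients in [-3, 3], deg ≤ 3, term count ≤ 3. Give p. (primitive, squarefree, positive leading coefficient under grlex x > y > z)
x^2 - 3*y^2 - z

(a) deg p = 2.
(b) Symmetries: the x ↦ −x reflection is a symmetry, so x appears only in even powers; it's symmetric under y → −y, forcing even powers of y.
(c) From the axis intercepts and sections: one y-axis crossing is at y = 0; it crosses the x-axis at the gridline x = 0; it meets the z-axis at z = 0 (among the integer gridlines).
(d) Matching integer coefficients to the picture gives p.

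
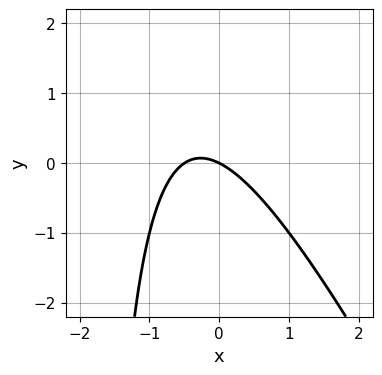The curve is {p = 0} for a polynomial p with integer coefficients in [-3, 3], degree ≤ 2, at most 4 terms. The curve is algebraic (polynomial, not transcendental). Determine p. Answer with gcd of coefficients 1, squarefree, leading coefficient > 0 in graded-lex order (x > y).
2*x^2 + x*y + x + 2*y

The degree is 2 — the shape is more complex than any degree-1 curve.
From the visible intercepts: it meets the y-axis at y = 0 (among the integer gridlines); it crosses the x-axis at the gridline x = 0.
Solving for integer coefficients yields p as stated.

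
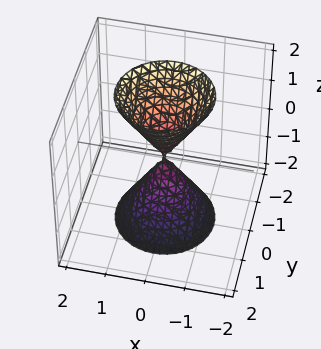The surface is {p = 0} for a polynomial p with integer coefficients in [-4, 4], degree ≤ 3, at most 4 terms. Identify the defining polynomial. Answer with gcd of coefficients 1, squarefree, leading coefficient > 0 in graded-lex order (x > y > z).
3*x^2 + 3*y^2 - z^2

There are 2 components. They look like related sheets of one shape, so recover p as a whole.
Degree: two nappes meeting at a single point; a quadric, so deg p = 2.
Symmetries: mirror symmetry z ↦ −z ⇒ only even powers of z; rotational symmetry about the z-axis ⇒ p depends on x, y only through x² + y².
Against the integer gridlines: it meets the x-axis at x = 0 (among the integer gridlines); a circular section at z = 1 has radius between 0 and 1; it crosses the z-axis at the gridline z = 0.
Together with the visible shape, these determine p as stated.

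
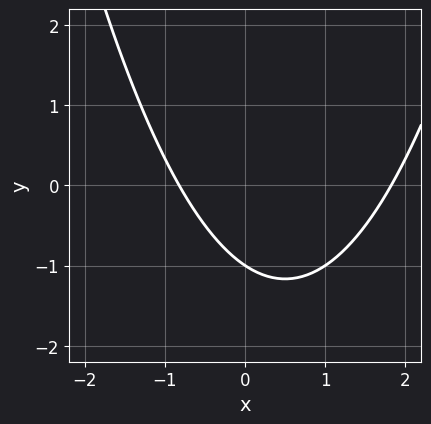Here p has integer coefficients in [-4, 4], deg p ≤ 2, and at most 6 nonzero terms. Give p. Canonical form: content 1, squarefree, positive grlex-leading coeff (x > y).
2*x^2 - 2*x - 3*y - 3

1. The degree is 2 — the shape is more complex than any degree-1 curve.
2. Reading off the gridlines: it meets the y-axis at y = -1 (among the integer gridlines).
3. Putting this together gives p.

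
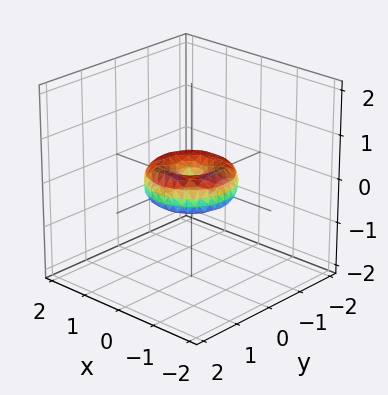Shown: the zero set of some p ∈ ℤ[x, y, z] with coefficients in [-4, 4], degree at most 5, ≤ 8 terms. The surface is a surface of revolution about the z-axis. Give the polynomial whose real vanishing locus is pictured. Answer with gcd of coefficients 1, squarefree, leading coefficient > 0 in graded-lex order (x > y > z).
First, deg p = 4.
Next, by symmetry, the z-axis is an axis of rotation, so x and y enter only as x² + y².
Then, checking where it meets the axes: it meets the z-axis at z = 0 (among the integer gridlines); a circular section at z = 0 has radius exactly 1; the y-axis gridline crossings are at y ∈ {-1, 0, 1}; the x-axis gridline crossings are at x ∈ {-1, 0, 1}.
Finally, assembling these constraints gives the stated polynomial.

2*x^4 + 4*x^2*y^2 + 2*y^4 - 2*x^2 - 2*y^2 + 3*z^2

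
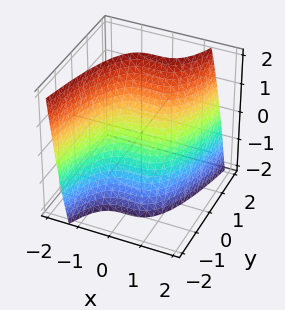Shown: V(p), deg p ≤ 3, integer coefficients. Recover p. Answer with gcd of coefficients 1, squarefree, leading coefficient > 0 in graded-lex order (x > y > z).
1. deg p = 3. A generic line meets the surface in up to 3 points.
2. Checking where it meets the axes: one y-axis crossing is at y = 0; it crosses the x-axis at the gridline x = 0; it crosses the z-axis at the gridline z = 0.
3. The integer polynomial consistent with all of this is the stated p.

x^3 - 2*y + z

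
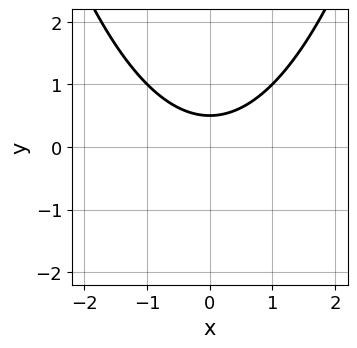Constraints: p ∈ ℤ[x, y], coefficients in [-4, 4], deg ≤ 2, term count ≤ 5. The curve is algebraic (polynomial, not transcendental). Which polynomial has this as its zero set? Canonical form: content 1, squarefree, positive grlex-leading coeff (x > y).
Degree: the shape is more complex than any degree-1 curve, so deg p = 2.
Symmetries: mirror symmetry x ↦ −x ⇒ only even powers of x.
Reading off the gridlines: no x-intercept at any integer in the box.
These observations pin down the coefficients.

x^2 - 2*y + 1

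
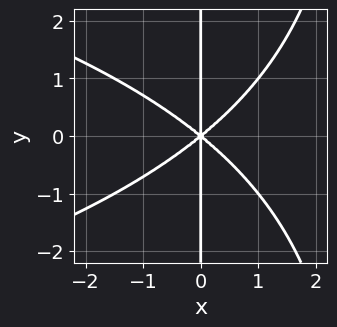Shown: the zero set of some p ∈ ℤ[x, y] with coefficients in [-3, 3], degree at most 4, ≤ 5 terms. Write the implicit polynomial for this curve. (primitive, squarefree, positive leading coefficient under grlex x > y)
x^2*y^2 + 2*x^3 - 3*x*y^2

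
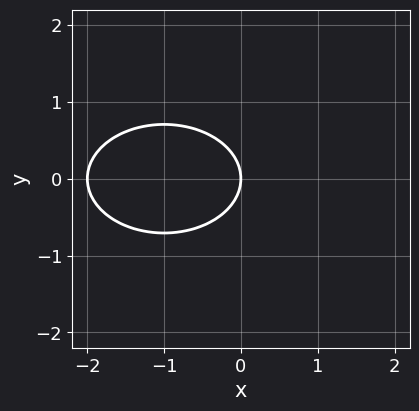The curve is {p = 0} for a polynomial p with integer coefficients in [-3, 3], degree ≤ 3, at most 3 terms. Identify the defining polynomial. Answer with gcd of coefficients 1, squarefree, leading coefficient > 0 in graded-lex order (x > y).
x^2 + 2*y^2 + 2*x

Degree: a generic line meets the curve in up to 2 points, so deg p = 2.
Symmetries: the y ↦ −y reflection is a symmetry, so y appears only in even powers.
Reading off the gridlines: among the integer gridlines, it crosses the x-axis at x ∈ {-2, 0}; one y-axis crossing is at y = 0.
Putting this together gives p.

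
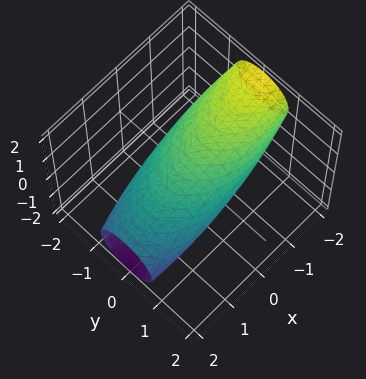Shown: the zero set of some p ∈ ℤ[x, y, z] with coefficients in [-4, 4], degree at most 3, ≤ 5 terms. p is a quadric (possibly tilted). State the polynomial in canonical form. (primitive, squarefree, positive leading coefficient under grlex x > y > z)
x^2 + 3*x*z + 3*y^2 + 3*z^2 - 3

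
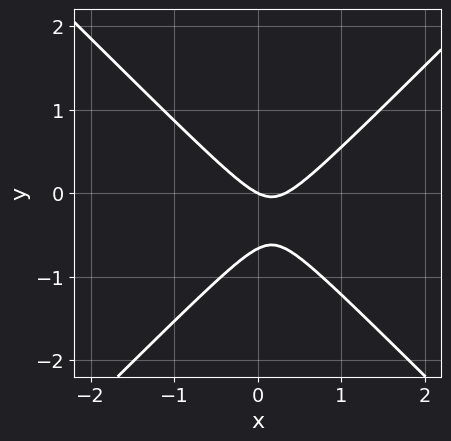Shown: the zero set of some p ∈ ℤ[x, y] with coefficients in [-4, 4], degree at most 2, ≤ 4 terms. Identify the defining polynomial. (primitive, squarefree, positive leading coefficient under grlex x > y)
1. deg p = 2. A generic line meets the curve in up to 2 points.
2. Against the integer gridlines: it meets the x-axis at x = 0 (among the integer gridlines); it meets the y-axis at y = 0 (among the integer gridlines).
3. Fitting integer coefficients to these (and the overall shape) gives p.

3*x^2 - 3*y^2 - x - 2*y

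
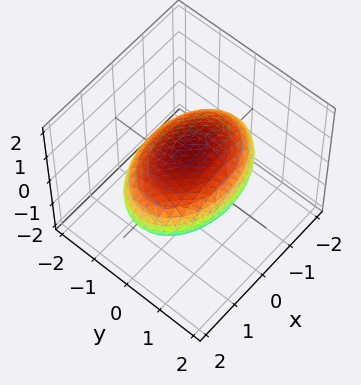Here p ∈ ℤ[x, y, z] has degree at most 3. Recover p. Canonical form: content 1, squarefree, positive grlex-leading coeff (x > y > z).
First, deg p = 2.
Next, symmetries: mirror symmetry z ↦ −z ⇒ only even powers of z; it's symmetric under x → −x, forcing even powers of x; the y ↦ −y reflection is a symmetry, so y appears only in even powers.
Then, reading off the gridlines: among the integer gridlines, it crosses the z-axis at z ∈ {-1, 1}.
Finally, together with the visible shape, these determine p as stated.

x^2 + 2*y^2 + 3*z^2 - 3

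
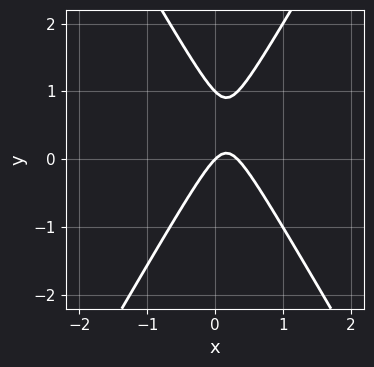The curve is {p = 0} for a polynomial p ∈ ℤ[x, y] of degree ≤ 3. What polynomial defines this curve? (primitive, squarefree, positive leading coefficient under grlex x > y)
3*x^2 - y^2 - x + y

First, degree: no degree-1 curve has this shape, so deg p = 2.
Then, checking where it meets the axes: it crosses the x-axis at the gridline x = 0; among the integer gridlines, it crosses the y-axis at y ∈ {0, 1}.
Finally, solving for integer coefficients yields p as stated.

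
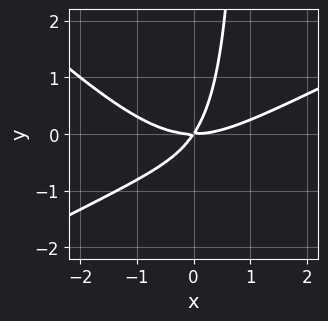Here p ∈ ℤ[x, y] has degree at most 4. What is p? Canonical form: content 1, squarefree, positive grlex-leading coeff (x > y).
deg p = 3. The shape is more complex than any degree-2 curve.
Against the integer gridlines: it meets the y-axis at y = 0 (among the integer gridlines); it meets the x-axis at x = 0 (among the integer gridlines).
These observations pin down the coefficients.

x^3 - x^2*y - 2*x*y^2 - 3*x*y + 2*y^2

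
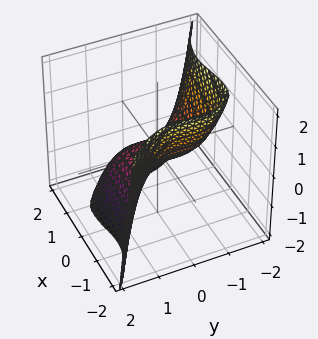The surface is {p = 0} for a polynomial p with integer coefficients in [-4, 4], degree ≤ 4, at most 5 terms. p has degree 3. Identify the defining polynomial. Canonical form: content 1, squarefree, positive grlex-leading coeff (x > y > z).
2*x^3 - x*y^2 + 2*y^3 + 3*z

1. The degree is 3 — the shape is more complex than any degree-2 surface.
2. From the axis intercepts and sections: it meets the y-axis at y = 0 (among the integer gridlines); it meets the z-axis at z = 0 (among the integer gridlines); it meets the x-axis at x = 0 (among the integer gridlines).
3. The integer polynomial consistent with all of this is the stated p.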